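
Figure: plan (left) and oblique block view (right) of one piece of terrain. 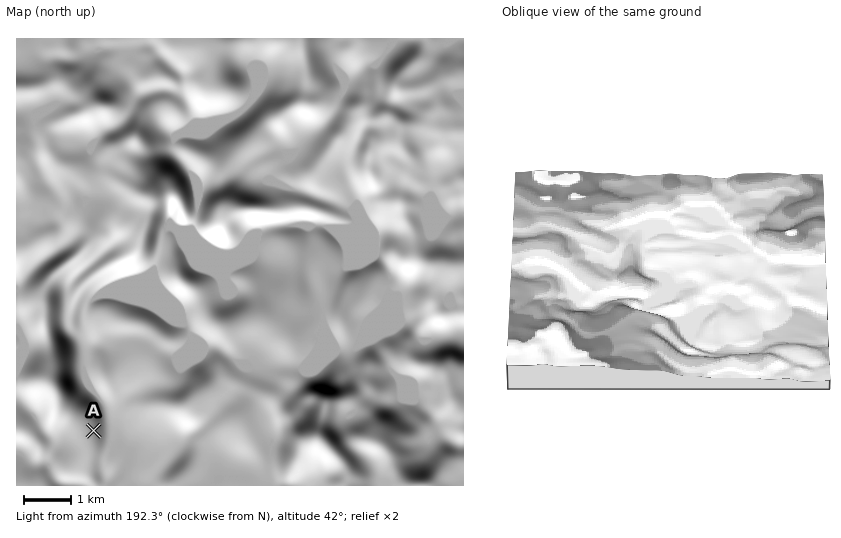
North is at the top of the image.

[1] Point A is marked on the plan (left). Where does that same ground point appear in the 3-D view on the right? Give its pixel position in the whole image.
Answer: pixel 789 346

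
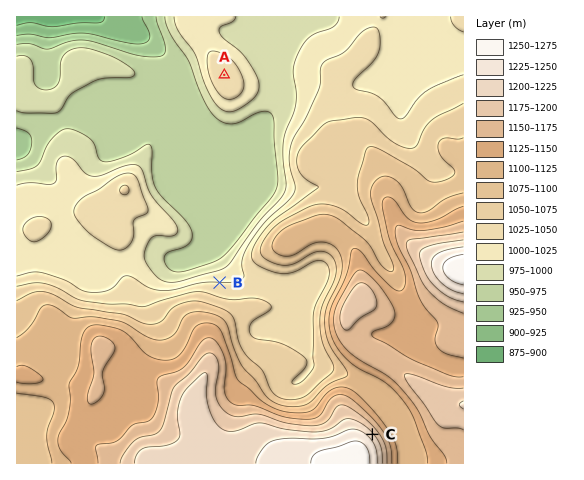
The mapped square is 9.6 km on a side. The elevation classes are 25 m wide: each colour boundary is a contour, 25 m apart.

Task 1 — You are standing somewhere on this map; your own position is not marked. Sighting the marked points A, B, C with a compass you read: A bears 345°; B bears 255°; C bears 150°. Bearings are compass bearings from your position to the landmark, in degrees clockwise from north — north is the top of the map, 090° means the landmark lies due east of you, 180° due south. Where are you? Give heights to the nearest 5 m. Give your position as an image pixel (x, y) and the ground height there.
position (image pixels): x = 276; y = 267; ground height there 1065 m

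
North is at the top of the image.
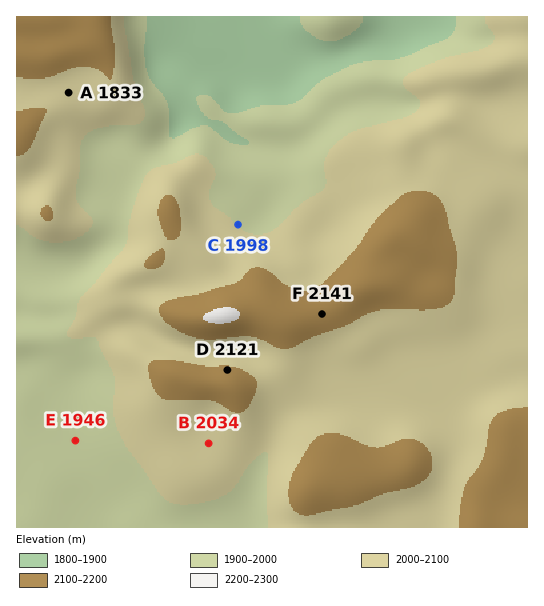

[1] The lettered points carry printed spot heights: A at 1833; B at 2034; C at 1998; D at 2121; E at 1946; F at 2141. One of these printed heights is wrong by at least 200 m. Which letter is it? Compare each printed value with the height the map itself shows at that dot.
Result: A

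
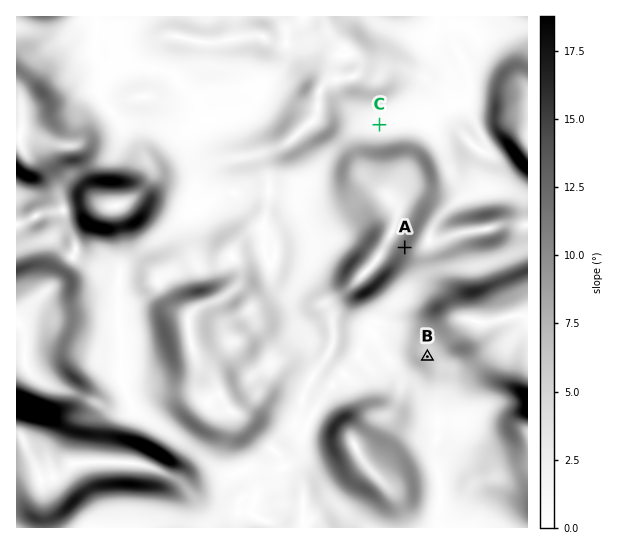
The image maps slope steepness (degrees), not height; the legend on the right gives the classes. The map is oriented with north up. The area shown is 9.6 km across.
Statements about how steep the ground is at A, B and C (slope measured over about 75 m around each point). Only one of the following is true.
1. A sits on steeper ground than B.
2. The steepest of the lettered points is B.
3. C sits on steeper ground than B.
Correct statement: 1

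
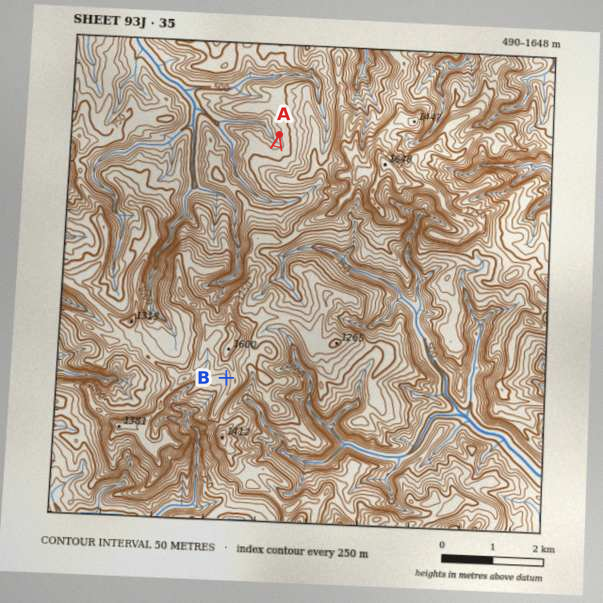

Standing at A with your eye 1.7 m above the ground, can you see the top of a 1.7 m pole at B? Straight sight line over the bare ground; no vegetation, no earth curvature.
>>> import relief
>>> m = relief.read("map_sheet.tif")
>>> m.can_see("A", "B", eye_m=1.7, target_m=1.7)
False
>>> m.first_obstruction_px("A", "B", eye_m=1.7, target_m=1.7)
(273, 163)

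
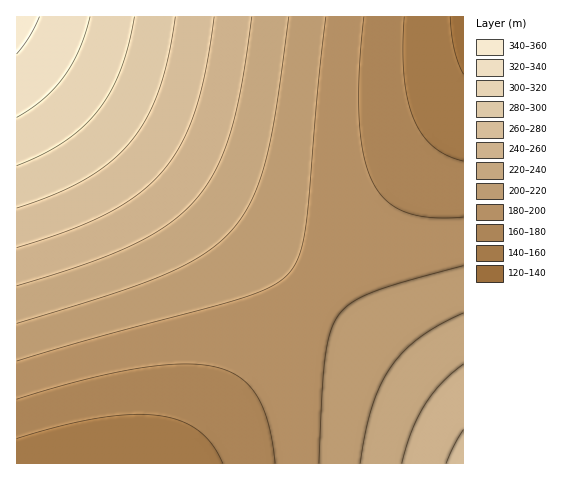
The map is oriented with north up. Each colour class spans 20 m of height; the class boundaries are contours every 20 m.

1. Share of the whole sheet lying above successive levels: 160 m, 92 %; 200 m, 57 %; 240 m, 27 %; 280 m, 11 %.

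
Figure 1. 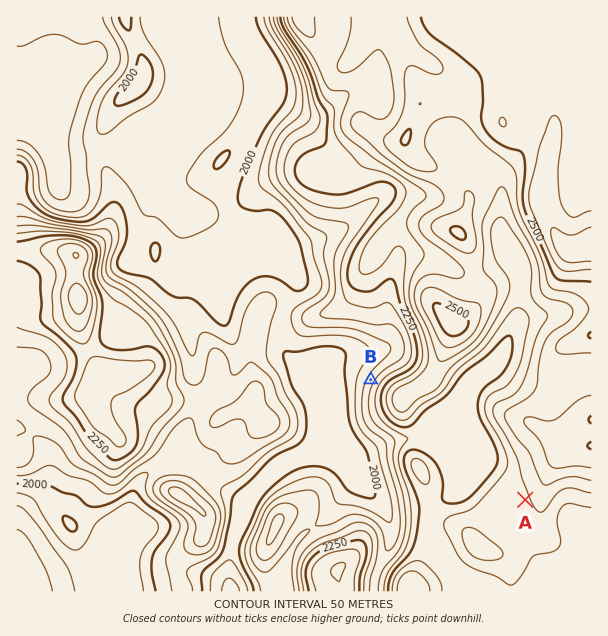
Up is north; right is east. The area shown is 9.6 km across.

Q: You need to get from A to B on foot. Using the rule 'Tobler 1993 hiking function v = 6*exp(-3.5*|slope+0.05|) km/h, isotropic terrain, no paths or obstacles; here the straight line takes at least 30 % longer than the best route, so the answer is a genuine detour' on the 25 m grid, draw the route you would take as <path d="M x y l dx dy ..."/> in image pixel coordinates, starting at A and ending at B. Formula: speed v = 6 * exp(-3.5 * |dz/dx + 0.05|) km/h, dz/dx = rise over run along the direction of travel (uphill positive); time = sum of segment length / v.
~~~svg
<path d="M525 500l-30-15-18 0-12-6-24-24-58-29-8-7-6-12 0-24 2-3"/>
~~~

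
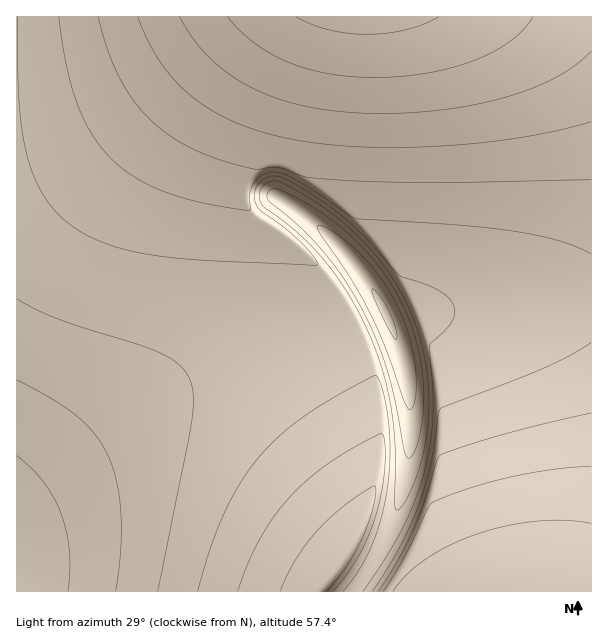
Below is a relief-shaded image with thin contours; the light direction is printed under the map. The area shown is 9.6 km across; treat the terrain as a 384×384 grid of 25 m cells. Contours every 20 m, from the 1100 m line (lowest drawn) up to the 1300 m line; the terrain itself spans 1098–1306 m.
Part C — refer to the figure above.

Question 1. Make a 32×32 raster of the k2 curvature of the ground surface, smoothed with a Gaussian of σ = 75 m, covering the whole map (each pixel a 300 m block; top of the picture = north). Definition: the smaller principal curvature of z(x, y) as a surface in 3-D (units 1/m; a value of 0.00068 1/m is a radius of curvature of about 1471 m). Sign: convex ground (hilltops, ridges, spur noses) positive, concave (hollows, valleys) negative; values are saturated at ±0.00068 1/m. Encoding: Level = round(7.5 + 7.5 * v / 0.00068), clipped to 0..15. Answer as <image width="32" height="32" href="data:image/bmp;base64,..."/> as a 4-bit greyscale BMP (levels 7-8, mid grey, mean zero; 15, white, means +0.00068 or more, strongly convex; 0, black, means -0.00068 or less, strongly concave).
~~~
<image width="32" height="32" href="data:image/bmp;base64,Qk12AgAAAAAAAHYAAAAoAAAAIAAAACAAAAABAAQAAAAAAAACAAATCwAAEwsAABAAAAAAAAAAAAAAABEREQAiIiIAMzMzAERERABVVVUAZmZmAHd3dwCIiIgAmZmZAKqqqgC7u7sAzMzMAN3d3QDu7u4A////AHd3d3d3d4iIhwBYiIiIiIh3d3d3d3d4iIhgB4iIiIiId3d3d3d3d3iIggSIiIiIiHd3d3d3d3d3iIYAeIiIiIh3d3d3d3d3d3eIEGiIiIiId3d3d3d3d3d3eEBHiIiIiHd3d3d3d3d3d3hgJ4iIiHd3d3d3d3d3d3d3cBd3d3d3d3d3d3d3d3d3d3AHd3d3d3d3d3d3d3d3d3eAB3d3d3d3d3d3d3d3d3d3cAd3d3d3d3d3d3d3d3d3d2AXd3d3d3d3d3d3d3d3d3dQN3d3d3eId3d3d3d3d3d4IFd3d3d3iId3d3d3d3d3dwB3d3d3d4iId3d3d3d3d3MDd3d3d3eIiHd3d3d3d3dwBnd3d3d3iIh3d3d3d3d3EDd3d3d3d4h3d3d3d3d3gwF3d3d3d3eHd3d3d3d3eDAGd3d3d3d3d3d3d3d3d3EAZ3d3d3d3d3d3d3d3d3IAFnd3d3d3d3d3d3d3d3dwA3d3d3d3d3d3d3d3d3d3dUd3d3d3d3d3d3d3d3d3d3d3d3d3d3d3d3d3d3d3d3d3d3iIiHd3d3d3d3d3d3d3d3iIiIiId3d3d3d3d3d3d3eIiIiIiId3d3d3d3d3d3eIiIiIiIiIh3d3d3d3d3d4iIiIiIiIiIh3d3d3d3d3iIiIiIiIiIiIh3d3d3d3eIiIiIiIiIiIiId3"/>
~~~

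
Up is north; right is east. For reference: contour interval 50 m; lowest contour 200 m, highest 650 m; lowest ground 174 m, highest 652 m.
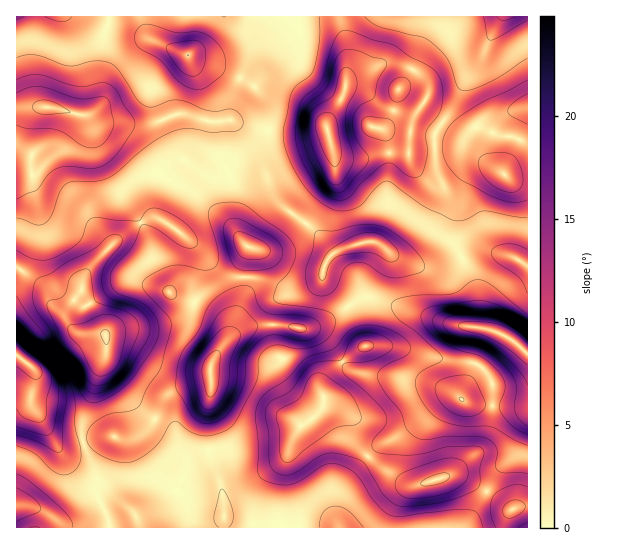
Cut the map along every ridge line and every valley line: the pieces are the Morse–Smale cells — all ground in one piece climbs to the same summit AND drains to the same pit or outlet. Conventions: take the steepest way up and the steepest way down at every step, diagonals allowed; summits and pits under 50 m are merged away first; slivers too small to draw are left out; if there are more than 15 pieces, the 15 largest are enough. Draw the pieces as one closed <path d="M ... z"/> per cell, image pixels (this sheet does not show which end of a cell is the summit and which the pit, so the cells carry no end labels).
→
<path d="M47 107l-31 2 0 157 18 13 11 11 7 15 14 15 1-7 14-22 3-14 8-12 38-36 15-9 12-2-5-8 0-21 3-11 7-10 11-7 12-1 13 11 13 6 10-1 7-5-12-17-3-33-34-8-28 11-9 1-16-2-25 0-15-8-9 0z"/><path d="M154 217l-9 3-27 19-26 26-9 16 0 14 9 14 15 30-2 18-5 10-9 35-10 24 2 17 27-7 8 3 17-2 14-10 8-12 7-16 6-6 15-6 24-6 2-2 0-14 20-31 10-31 3-9-1-17-8 0-12-4-32-32-22-17z"/><path d="M81 16l-65 1 1 91 30-1 30 8 9 0 15 8 25 0 11 2 14-1 23-9 9-2 26 8 22-1 16 7 22 3-1-24-7-12-14-13-29-13-20-5-11-8-34-15-22-7-18-2z"/><path d="M326 128l-16 4-42-1-4 19 0 19 12 30 11 12 27 18 19 23 24-8 16-3 25 16 16 2 5-3 6-6 8-15 3-12 9-20 0-12-9-22-1-22-18 1-6 1-2 4-28 0-18 6-20 0-10-6z"/><path d="M341 16l-260 1 32 14 18 2 22 7 34 15 11 8 20 5 29 13 14 13 7 12 2 25 40 1 17-5 4-12 13-21 4-40z"/><path d="M287 325l-32 0-9 3-12 7-19 22-4 8 0 30-4 20 2 36 76-2 4-3 10-17 14-10 10-12 0-24 5-9 15-12-12-19-13-11z"/><path d="M323 403l-3 8-21 18-10 17-4 3-71 0-5 2 12 35 3 31 2 2 32 6 21 0 4 3 56-1-3-10 1-23 31-37-15-16-5-24-7-6z"/><path d="M17 267l-1 131 9 1 7-5-1 8 2 7 19 29 7 7 14 0 9-2 1-22 5-11 5-23 14-36-2-16-4-2-22 0-5-2-9-13-13-13-7-15-11-11z"/><path d="M501 16l-159 0-1 7 7 31-3 28 42-19 20 4 10 5 8 9 3 5 0 9-5 11 19 17 14-21 9-21 16-22z"/><path d="M210 380l-4 3-25 5-11 5-6 6-7 16-8 12-14 10-17 2-8-3-26 6 12 35 14 16 25 21 6 14 4 0 3-6 25-24 12-24 4-13 9-8 10-3-1-35 4-20z"/><path d="M391 63l-9 1-35 17-3 13-17 29 5 27 5 6 6 3 20 0 18-6 28 0 2-4 24-3 0-12 6-12-18-16 5-11 0-9-3-5-12-12z"/><path d="M373 241l-16 3-22 8-6 5-5 9-1 13 26 28 14-10 7 0 75 26 20 4 11-1 0-37-14-30-12 5-23 4-25-8z"/><path d="M243 168l-5 0-10 5 4 12 1 41 8 15 8 6-5 30 22 3 24 12 21-5 10-8 4-16 10-10-21-24-27-18-11-12-9-21-5-5z"/><path d="M30 396l-14 3 0 106 21 3 24 15 10 1 8-3 18-20 6-2 14 1-21-23-12-34-25 2-7-7-19-29z"/><path d="M527 16l-26 1-20 42-16 22-9 21-13 20 15 11 36 35 2-1-7-10-1-11 8-20 10-11 22-8z"/>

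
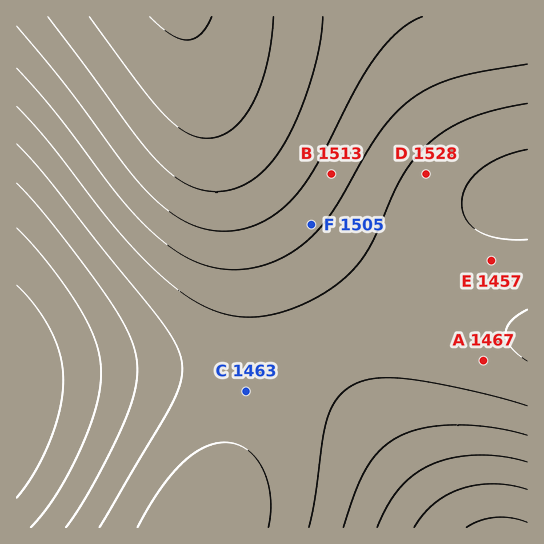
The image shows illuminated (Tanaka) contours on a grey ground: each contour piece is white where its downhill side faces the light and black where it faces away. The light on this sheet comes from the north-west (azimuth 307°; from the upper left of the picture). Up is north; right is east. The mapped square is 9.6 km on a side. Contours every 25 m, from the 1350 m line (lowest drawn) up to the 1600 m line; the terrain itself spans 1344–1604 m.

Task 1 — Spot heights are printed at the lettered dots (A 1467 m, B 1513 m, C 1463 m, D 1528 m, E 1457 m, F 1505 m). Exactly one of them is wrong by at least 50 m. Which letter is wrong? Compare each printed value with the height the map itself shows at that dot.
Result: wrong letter D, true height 1466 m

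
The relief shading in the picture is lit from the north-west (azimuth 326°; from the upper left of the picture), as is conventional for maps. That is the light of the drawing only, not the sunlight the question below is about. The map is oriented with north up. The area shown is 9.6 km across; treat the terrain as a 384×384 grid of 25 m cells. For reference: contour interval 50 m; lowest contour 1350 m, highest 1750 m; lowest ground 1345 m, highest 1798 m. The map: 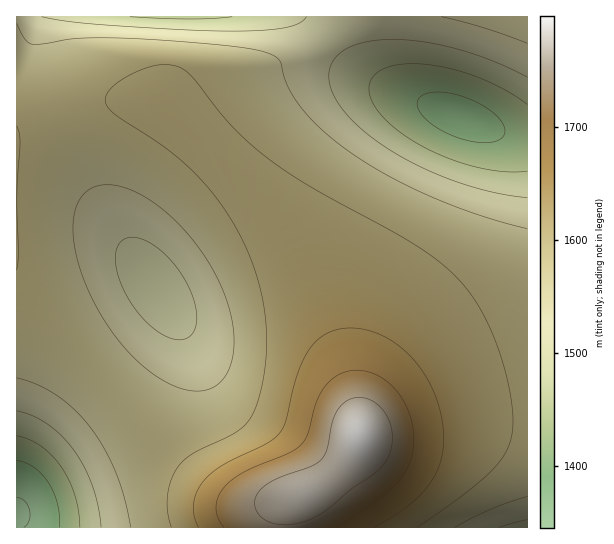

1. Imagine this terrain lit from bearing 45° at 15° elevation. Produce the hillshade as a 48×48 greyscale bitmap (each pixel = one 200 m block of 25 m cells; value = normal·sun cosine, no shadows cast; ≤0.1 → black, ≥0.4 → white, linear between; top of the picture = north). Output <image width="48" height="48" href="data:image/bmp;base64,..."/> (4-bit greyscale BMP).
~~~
<image width="48" height="48" href="data:image/bmp;base64,Qk32BAAAAAAAAHYAAAAoAAAAMAAAADAAAAABAAQAAAAAAIAEAAATCwAAEwsAABAAAAAAAAAAAAAAABEREQAiIiIAMzMzAERERABVVVUAZmZmAHd3dwCIiIgAmZmZAKqqqgC7u7sAzMzMAN3d3QDu7u4A////AHZUMzNEVVVEMzNFZmZmd3ZmZ3d3dmZVVXZTMzNEVVVUQ0RWZmZnd3d3d3d3d2ZlVWVDIiNEVWVVVVZnd3d3iHd3d3iHd3ZmZVQyIiNEVmZmZmd4iIiIiId3eIiIiHd3ZkMiEiNFVmZ3d4iZmZmZmId3iJmZiIh3dzMhEiNFVnd3iJmqqqqqmHZ3iZqZmYiIhzIhEjNFZneIiZqqu7qph2ZomqqqmZmIiDIiIjRVZ3iImZqqqqmHZVV5q7u6qZmYiDIiIzRWZ4iJmZmZmYh2VVaKzMy7qpmZmDMzM0VmeImZmZmIh3ZlVVes3dy7qpmZmTMzRFVniJmamZmHdmZVVXm93dy7qpmZmURERVZ3iZqqqZiHdmVVZorN7dy7qpmZmURFVWd4maqqqZh3ZmZmZ5rN3dy7qpmZmVVVZneJmqu6qZh2ZmZmeJvM3cy6qpmZmVVmZ3iZq7u6qYd2ZmZniJq8zMu6qpmZmWZmd4mau7u6mYdmVWZ3iZq7u7uqqZmZmWZ3eJmrvMu6mHZlVWZ3iZqru7qqqZmZmXd3iZq7zMuph2ZVVWZ4iZqqqqqqmZmZmXd4iau8zLupdmVVVWd4iZqqqqqpmZmZmXiImqvMzLqYdlVFVmd4iZmaqqmZmZmZmYiJmrvMy6mHZURFVmeIiZmZmZmZmZmZmYiZq7zMuph2VERFVneIiZmZmZmZmZmZmYiaq7zLuphlRERFZneIiZmZmZmZmZmZmYmaq7u7qYdlRERFZ3iIiZmZmZmZmZmZmZmau7u6mHZUQ0RWZ3iIiJmZmZmZmZmZmZmqu7uph2VEM0VWd4iIiJmZmZmZmZmZmZmqu7qZhlVDNEVmd4iIiJmZmZmZmqqqqpmqqqmYdlRERFVneIiIiZmZmZmqqqqqqpmqqpmHZURERVZ3eIiImZmZmqqqq7u7u5mqqZh2ZUREVWZ3iIiJmZmaqqq7u8zMy5mZmYh2VURFVmd4iIiZmZmqq7vMzMzMzJmZmIdmVVVVZneIiImZmaqru8zN3d3czJmZiHdmVVVWZ3iIiJmZmqq7zN3d3d3czJmYiHdmVVZmd4iIiZmaqrvMzd7u7t3cu5mIh3ZmZmZ3eIiImZmqq7zN3u7u7tzLqpiIh3dmZmd3iIiJmZqqu8zd7u7u3cu6mJiIh3d2Z3d4iIiZmaqrvM3e7u7dzLqYd5iIh3d3d3eIiImZmqq7zN3d7d3Muph2ZZiIh3d3d4iIiJmZqqu7zN3d3cy6mHZVRJmIiId3iIiIiJmZqqu7zMzMy7qYdlVDM5mIiIiIiIiIiZmZqqu7vMu7qph2VUMyIpmZiIiIiIiImZmaqqu7u7qpmHZlQzIiIpmZmYiIiIiJmZmaqqqqqqmYd2VEMyIiI5qZmZmZmZmaqqqruqqqmZh3ZVQzMiIjM6qpmZmqq7zMzMzMzLuqmIdmVUQzMzMzRLuqqrzN3u7u7u7t3MuqmHdlVEQzMzREVcy8ze7///////7t3Lqph3ZlVEREREVVZt3d7/////////7dy6qYd2ZVVURERVVWZg=="/>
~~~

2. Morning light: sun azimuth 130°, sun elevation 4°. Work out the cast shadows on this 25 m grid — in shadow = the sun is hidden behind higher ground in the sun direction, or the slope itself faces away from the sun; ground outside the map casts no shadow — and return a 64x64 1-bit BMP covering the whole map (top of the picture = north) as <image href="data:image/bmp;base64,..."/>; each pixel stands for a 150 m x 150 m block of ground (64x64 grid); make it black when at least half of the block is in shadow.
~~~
<image width="64" height="64" href="data:image/bmp;base64,Qk0+AgAAAAAAAD4AAAAoAAAAQAAAAEAAAAABAAEAAAAAAAACAAATCwAAEwsAAAIAAAAAAAAA////AAAAAAAf8AAAAAAAAB/gBwAAAAAAP+APwAAAAAA/wB/gAAAAAD+AP/gAAAAAPwA//wAAAAAcAH//8AAAAAAAf//8AAAAAAB///4AAAAAAP///wAAAAAA////gAAAAAD///+AAAAAAH///8AAAAAAf///wAAAAAB////gAAAAAH///+AAAAAAP///4AAAAAA////gAAAAAD///8AAAAAAP///gAAAAAAf//8AAAAAAB///gAAAAAAH//4AAAAAAAP/+AAAAAAAA//gAAAAAAAD/4AAAAAAAAf/AAAAAAAAB/wAAAAAAAAH8AAAAAAAAAfgAAAAAAAAAwAAAAAAAAAAAAAAAAAAAAAAAAAAAAAAAAAAAAAAAAAAAAAAAAAAAAAAAAAAAAAAAAAAAAAAAAAAAAAAAAAAAAAAAAAAAAAAAAAAAAAAAAAAAAAAAAAAAAAAAAAAAAAAAAAAAAAAAAAAAAAAAAAAAAAAAAAAAAAAAAAAAAAAAAAAAAAAAAAAAAAAAAAAAAAAAAAAAAAAAAAAAAAAAAAAAAAAAAAAAAAAAAAAAAAAAAAAAAAAAAAAAAAAAAAAAAAAAAAAAAAAAAAAAAAAAAAAAAAAAAAAAAAAAAAAAAAAAAAAAAAAAAAAAA/gAAAAAAAf//8AAAAAAP///+AAAAAD////8AAAAAf////wAAAAA=="/>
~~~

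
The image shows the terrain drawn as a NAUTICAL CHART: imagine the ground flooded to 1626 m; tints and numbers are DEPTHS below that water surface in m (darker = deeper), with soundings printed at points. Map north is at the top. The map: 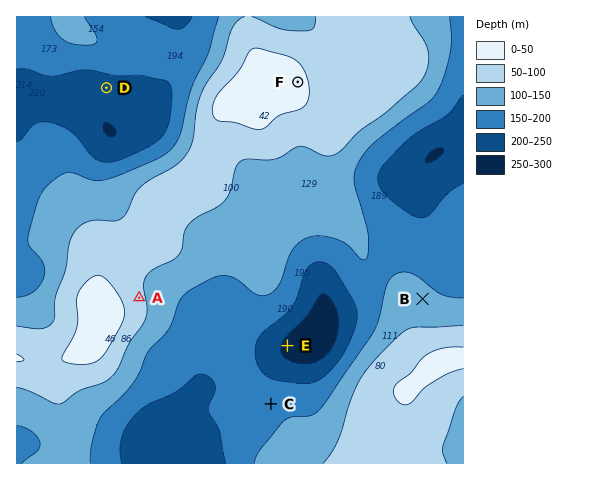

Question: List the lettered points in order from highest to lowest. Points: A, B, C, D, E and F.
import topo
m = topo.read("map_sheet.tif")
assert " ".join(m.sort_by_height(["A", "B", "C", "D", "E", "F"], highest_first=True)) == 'F A B C D E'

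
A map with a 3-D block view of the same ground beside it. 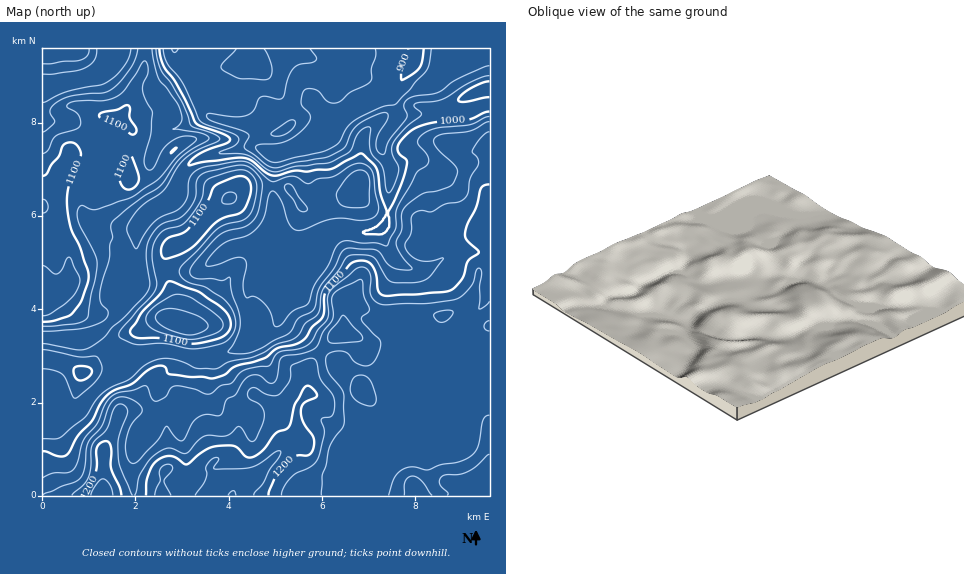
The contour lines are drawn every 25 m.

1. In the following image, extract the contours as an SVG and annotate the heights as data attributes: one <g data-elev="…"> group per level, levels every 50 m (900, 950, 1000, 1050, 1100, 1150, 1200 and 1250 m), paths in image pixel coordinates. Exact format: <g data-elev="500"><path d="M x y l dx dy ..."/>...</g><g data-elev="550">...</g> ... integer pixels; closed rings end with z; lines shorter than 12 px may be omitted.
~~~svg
<g data-elev="900"><path d="M424 49l-2 12-3 7-7 6-10 6-1-12 7-14 0-5"/></g><g data-elev="950"><path d="M274 136l8 0 7-4 6-6 0-5-3-1-3 1-16 10-2 3z"/><path d="M489 66l-32 13-19 13-23 4-8 4-3 6 3 8 0 3-17 23-7 15-5-4-2-7 2-9 10-18 0-3-4-2-14 5-12 7-6 8-7 15-14 9-36 6-17 6-7-1-26-18-1-4 5-9-1-2-8-4-28-9-4-2-1-4 2-2 24 4 11-1 9-4 8-15 4-1 12 3 5 0 2-4 5-18 4-9 6-4 13-1 4-3 0-3-6-8"/></g><g data-elev="1000"><path d="M489 112l-21 8-30 2-13 2-11 5-9 7-6 7-2 6 3 5 7 6 0 5-7 21-12 26 1 15-7 7-17 0-2-2 13-5 7-7 4-8-7-19-3-24-15-15-3 0-28 15-24 3-12-1-19 5-8-2-15-13-10-3-38 4-16 3 2-4 7-6 29-12 3-3-5-5-25-9-5-3-19-39-12-18-5-17"/><path d="M489 81l-8 2-12 6-8 6-3 5 2 2 5 0 24-5"/></g><g data-elev="1050"><path d="M43 331l40-3 15-4 8-5 2-7-7-9-1-9 9-35 1-14 3-7-2-11 1-5 20-17 27-18 21-29 29-20-3-3-6-2-27-4 5-3 3-4 0-8-4-12-19-24-6-29"/><path d="M300 211l6 0 1-4-8-10-6-11-3-2-4 0-1 2 0 4z"/><path d="M348 207l15 0 6-3 0-25-2-6-4-2-5-1-7 3-6 7-8 12 0 5 2 6 3 3z"/><path d="M489 122l-18 9-28 3-9 4 0 4 2 5 19 18 2 5 0 3-6 13-13 5-16 3-14 10-5 7-1 18-5 11-1 5 5 10 11 14-8 1-11-2-6-5-7-11-5-2-24-2-6 1-4 5-8 15-14 19-6 22-15 9-9 14-27 15-16 6-12 0-6-2 8-14 4-14-1-12-8-21-1-13-1-1-8 4-9-2-14 0-6-3-2-3 1-5 4-6 23-26 9-5 20-5 6-5 4-6 4-18 1-15-10-13-5-3-6-1-32 6-8 4-5 7-1 17-7 12-8 7-17 6-8 7-6 9-3 9 0 12 4 22-2 7-6 8-18 19-12 10-9 11-13 9-8 3-39-6"/><path d="M43 64l38-4 6-4 2-7"/><path d="M138 49l-6 17-16 20-12 7-31 3-14 5-6 5-3 4 5 12-8 8-4 2"/></g><g data-elev="1100"><path d="M78 380l4 0 6-2 4-5 0-4-7-3-10 1-1 6z"/><path d="M183 343l15 0 23-6 8-7 1-10-2-5-5-6-23-17-31-11-10 14-17 17-12 20 2 4 5 2 25 0z"/><path d="M43 322l12-2 17-6 9-13 7-20 0-11-8-23-9-18-4-22 2-21 12-31-4-10-5-3-8 2-6 13-6 7-5 9-4 3"/><path d="M164 259l13-3 10-5 8-6 23-24 8-4 13-3 4-3 4-6 4-13 0-7-3-6-5-3-6 0-22 10-8 15-19 28-7 5-12 4-5 4-3 10 1 4z"/><path d="M125 189l4 1 4-1 4-4 2-5-2-9-7-17-7 11-4 10 1 8z"/><path d="M489 184l-5 2-3 3-4 17-9 18-3 8 2 8 11 10 1 3-11 8-5 17-11 12-7 2-27 2-35 1-5-5-2-16-4-9-7-4-11 1-5 3-22 24-3 7 0 15-1 6-11 10-6 10-6 5-7 3-15 3-13 10-29 8-11 9-11 3-44-4-3-1-3-7-5 0-6 1-7 5-14 12-17 6-9 6-6 8-8 17-14 15-11 19-8 1-16-5"/><path d="M171 152l6-4-6 4z"/><path d="M130 134l5 0 2-4-7-13-1-11-4-1-8 5-17 4-1 2 4 4 18 6z"/></g><g data-elev="1150"><path d="M321 495l1-19 4-11 3-16 5-11 9-10 1-7-1-28-15-21-2-8 0-7 6-5 12-1 5 3 7 9 7 3 5 0 7-6 5-13-1-8-17-19 0-3 6-5 1-3-5-13-1-14-2-3-19 9-8 5-2 6 1 14 0 6-10 13-6 14-11 6-20 3-4 2-3 4-2 17-3 4-5 1-11-8-9 1-6 5-8 14-8 5-6 15-3 1-12-2-8 4-6 5-7 15-4 3-5-3-10-12-9 15-22 22-4 0-3-4-2-8 0-8 4-16 11-13 1-5-4-6-9-5-8-1-6 2-6 8-8 20-13 16-3 25-4 9-6 5-14 4-18 9"/><path d="M489 415l-3 1-3 4-5 25-2 6-5 5-11 5-20 4-11 5-15-3-10 2-5 3-5 6-5 17"/><path d="M367 406l6 0 3-4 0-6-3-10-3-6-4-4-10 0-3 3-2 4 0 11 6 7z"/><path d="M184 334l9 1 9-3 5-3 1-5-10-8-20-7-12 0-9 5-1 5 5 6 9 5z"/><path d="M438 322l5 0 4-2 5-5 1-4-9-1-9 3-1 4z"/><path d="M489 321l-3 1-2 4 2 4 3 1"/></g><g data-elev="1200"><path d="M121 495l-1-8-9-20-1-22-2-3-2-1-5 2-4 5-1 24-12 23"/><path d="M269 495l0-4 7-15 13-15 8-5 12-1 4-6 0-12-9-13-3-10 0-6 3-5 13-7-2-4-6-6-5 2-9 16-6 23-13 6-12 16-7 6-9 2-12-10-9-2-12 1-7 2-21 16-3 0-11-7-9 0-8 5-5 7-5 12 0 14"/></g><g data-elev="1250"><path d="M236 495l-2-4-4 1-2 3"/></g>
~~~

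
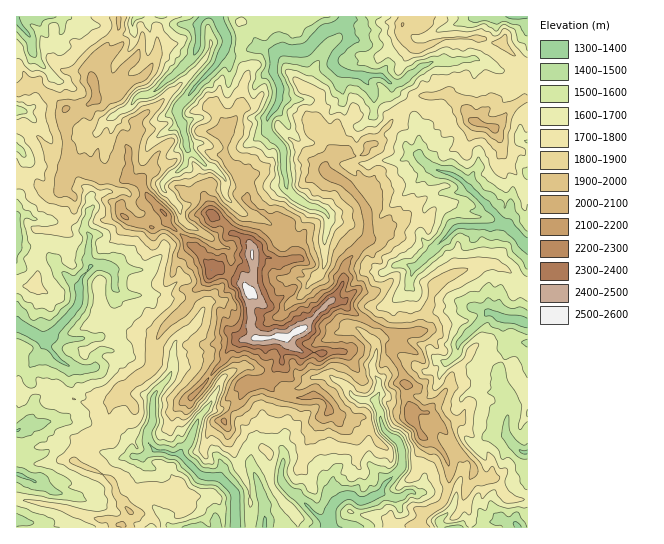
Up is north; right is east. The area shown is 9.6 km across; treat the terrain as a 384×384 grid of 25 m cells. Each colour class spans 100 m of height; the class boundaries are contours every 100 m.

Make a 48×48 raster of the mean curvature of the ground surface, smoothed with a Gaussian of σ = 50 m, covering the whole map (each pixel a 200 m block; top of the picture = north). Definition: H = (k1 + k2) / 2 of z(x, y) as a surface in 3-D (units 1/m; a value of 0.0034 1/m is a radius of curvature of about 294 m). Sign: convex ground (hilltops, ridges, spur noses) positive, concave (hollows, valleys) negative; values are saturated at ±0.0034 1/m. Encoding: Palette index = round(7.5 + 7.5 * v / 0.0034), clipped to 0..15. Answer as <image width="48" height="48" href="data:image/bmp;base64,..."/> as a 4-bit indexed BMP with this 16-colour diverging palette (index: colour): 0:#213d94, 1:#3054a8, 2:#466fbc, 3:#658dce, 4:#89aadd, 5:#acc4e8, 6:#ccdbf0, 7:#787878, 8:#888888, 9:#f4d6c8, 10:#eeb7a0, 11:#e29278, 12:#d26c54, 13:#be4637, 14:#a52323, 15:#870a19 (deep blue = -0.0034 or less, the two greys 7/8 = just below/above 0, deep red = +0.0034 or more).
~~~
<image width="48" height="48" href="data:image/bmp;base64,Qk32BAAAAAAAAHYAAAAoAAAAMAAAADAAAAABAAQAAAAAAIAEAAATCwAAEwsAABAAAAAAAAAAlD0hAKhUMAC8b0YAzo1lAN2qiQDoxKwA8NvMAHh4eACIiIgAyNb0AKC37gB4kuIAVGzSADdGvgAjI6UAGQqHAFZ4llmvpns0Jl0boZipVHRWu76QdNmHR2iIzsdj7IN7uj0LsqrSc9+8uTv6HrVkaO7shDRLpWmqmKwLobwktEUCgXlrtadL7YZAV3dsWJiKqucLR+AtpVLELiAk4tVadTE3ZmbKh5eNYSFvDSe8VJyME/xX4craVluYecyIqEjmBYLKPTnYZmvDhB1F9aqoiZh5zndjIHtRXnO0bHGoaFh2rQtV58SkpaqVaHZ6bRFSjyqlfFWZdoeH+Aire1OoM3eYmqqIeB3JDGuWRmaKdIp8UFz1tVZFPRQ3dVenigrYB8+GaJVZpcibCoxZtZaFi6WFVXemjhjJgK9YZoR03cnpC+urWZZ3WqWpmImYnQet4gfJNXaGTndgh8t6Uuh4Wbh6uYmbhRSq+gq7V7u/6XByNKQ4xEZ3aqaph4h7upBHf2HO62VUlRX3XfzA6Zh2mpeZdTRXe9kHZ/AZRptCIXnQVqU0umZ2p7OFFKJ5ZLwXdY5ARraUtGxgy2TSCpd3p7lkzOZkVqoYdl2VaTj8/v6xqZ85wOh3d8dFdDiJh5s2qYbt/r4yA3qAeoJZYJ2pd0Nzjah4iI2TNn2Hpbr9gzMJvM/rlwmXyEt5FauYd2naU2pKogWOZiXshGd5iuNyIkmLYWyGiHV9oZc6bIGm+X0yNoW2djQ2llmc1Ex2VUVUpCNc6ZYHf8tZc2SnRFp2yKyaol+BqYlculWPtmuhhdbZ2CSueGhlrHqXJi7DqofgK9acpBNjB/hUP2er2ohXuEmkj0IEVTXFefo11blcNddEYEB4m8yrtJxzmiuGeZGKbnk7+Jv5Np5ZaIgHqHmaZVh4iTvYZaUY+xMc5yaXJojKl5pgbEh6kyypqyI6dKR+YBv8l0iaRJeZuYSoC3hYNlxmqB2m3dnxCNt2VI5swGWYmpfKQCNjPSR2bQZuwj/Q3fkwe8mVQGa5SZh6eqtYXFmIbVO/WdwiOLQdpogBRpe5c4l5zNRJPFi6yjQhBtI+qnCshlB4p216mEioZSV6XZpnxmyrz2CKevCcdnDMiumKiJWJwjmabJdnyah2xbwgdhTZrWF4zGR5uYpABZSapWOIp4hnw4m4gJ2JmYK6qnZiI2M6mdKbmSilp3lY1y9zHHpTp2KoWKmsqVOXqaF7fHqUp4V6qzLzdouWRA1GmHacp2eZZZSNU9pHtlR4balgz62qkPOLqJMmyJZ4dqz9aIOIt4gRvoJxcWnFUIa8pY6QjXWHdutLdiVX+8qlCO9QzfWd1wmnlx2jqqZ2areVuMebhD6NkAr0CsSKjRVW5zyRtJ3KqGaXXM6UJIxpupCfFIhsHQb8mDpmoEiImWh3apegqbppaugG8Tpecy+3djITDiKbipiWetQdhqqC1rmAXxZr+EtmoputZ8MCIlQnfbCpV2u5LjyJCqGGZjQ01Vmqt52XaFWI18DHeHaqiyyuU/KMKEZ0XnU1aMe+u72/diWMSWZMOVxoZsGIq2nGNIZ2eqZiapxrxllIV3h/NnmVRHTreau8iFZbmNy6hSMjJg=="/>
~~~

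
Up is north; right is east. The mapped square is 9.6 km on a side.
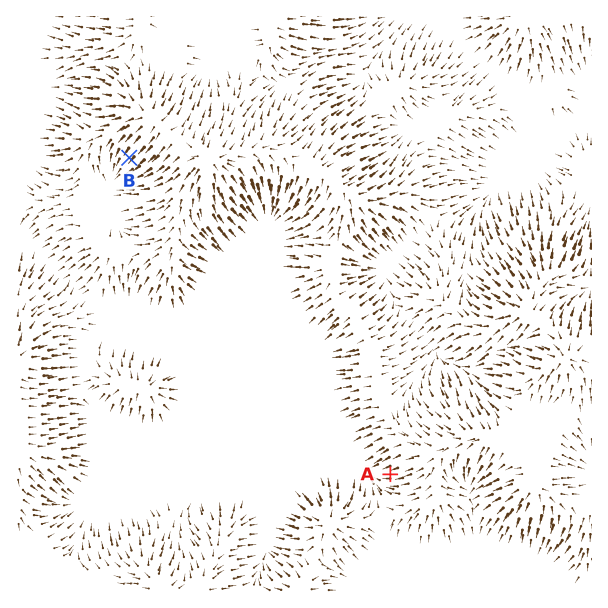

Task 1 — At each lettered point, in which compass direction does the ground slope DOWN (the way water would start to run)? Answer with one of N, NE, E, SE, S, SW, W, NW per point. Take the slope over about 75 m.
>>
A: W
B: SW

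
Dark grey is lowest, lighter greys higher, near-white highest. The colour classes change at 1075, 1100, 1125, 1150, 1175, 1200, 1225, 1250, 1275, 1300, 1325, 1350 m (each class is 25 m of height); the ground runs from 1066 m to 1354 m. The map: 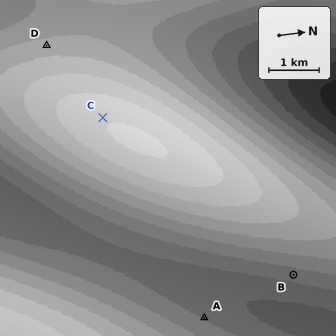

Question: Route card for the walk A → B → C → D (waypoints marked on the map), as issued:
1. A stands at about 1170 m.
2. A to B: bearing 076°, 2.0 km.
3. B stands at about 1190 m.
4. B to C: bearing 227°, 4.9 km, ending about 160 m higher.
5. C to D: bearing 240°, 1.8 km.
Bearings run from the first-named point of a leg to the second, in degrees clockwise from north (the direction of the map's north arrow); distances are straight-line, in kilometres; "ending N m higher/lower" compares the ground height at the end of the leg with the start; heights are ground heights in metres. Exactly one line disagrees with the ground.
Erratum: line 2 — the bearing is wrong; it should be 342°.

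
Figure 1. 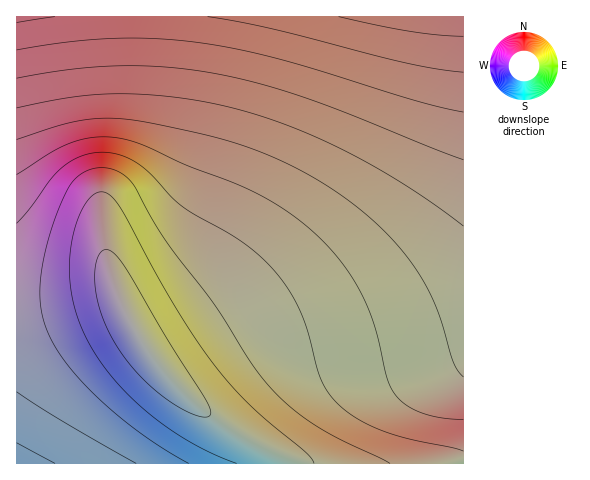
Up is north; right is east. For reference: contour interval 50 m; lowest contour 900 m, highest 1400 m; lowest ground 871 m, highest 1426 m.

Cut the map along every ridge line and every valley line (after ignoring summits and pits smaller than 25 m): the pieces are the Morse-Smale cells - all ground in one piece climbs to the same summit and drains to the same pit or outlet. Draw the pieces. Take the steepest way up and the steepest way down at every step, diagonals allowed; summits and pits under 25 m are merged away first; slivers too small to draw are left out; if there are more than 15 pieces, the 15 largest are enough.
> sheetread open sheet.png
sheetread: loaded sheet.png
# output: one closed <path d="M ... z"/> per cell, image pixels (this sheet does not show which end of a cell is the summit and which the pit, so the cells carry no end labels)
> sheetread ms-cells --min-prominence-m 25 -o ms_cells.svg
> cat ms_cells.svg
<path d="M463 16l-446 0-1 290 36-2 47-10 17 1 26 48 29 38 44 39 51 30 6 8 0 6 191 0z"/><path d="M113 294l-14 0-56 11-27 2 0 156 255 1 1-6-6-8-51-30-44-39-29-38-23-45z"/>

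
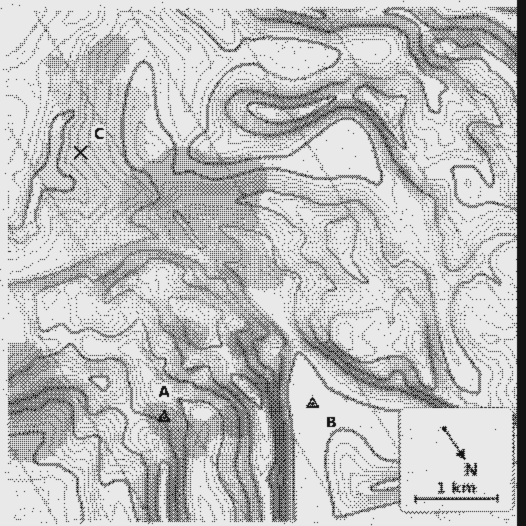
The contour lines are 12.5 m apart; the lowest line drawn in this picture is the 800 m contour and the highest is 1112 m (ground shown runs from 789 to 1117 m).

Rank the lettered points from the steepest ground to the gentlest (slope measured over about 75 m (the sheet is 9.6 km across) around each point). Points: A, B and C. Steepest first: A C B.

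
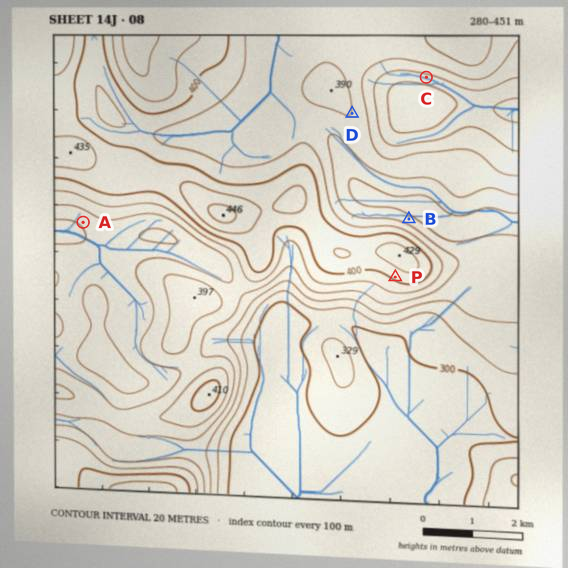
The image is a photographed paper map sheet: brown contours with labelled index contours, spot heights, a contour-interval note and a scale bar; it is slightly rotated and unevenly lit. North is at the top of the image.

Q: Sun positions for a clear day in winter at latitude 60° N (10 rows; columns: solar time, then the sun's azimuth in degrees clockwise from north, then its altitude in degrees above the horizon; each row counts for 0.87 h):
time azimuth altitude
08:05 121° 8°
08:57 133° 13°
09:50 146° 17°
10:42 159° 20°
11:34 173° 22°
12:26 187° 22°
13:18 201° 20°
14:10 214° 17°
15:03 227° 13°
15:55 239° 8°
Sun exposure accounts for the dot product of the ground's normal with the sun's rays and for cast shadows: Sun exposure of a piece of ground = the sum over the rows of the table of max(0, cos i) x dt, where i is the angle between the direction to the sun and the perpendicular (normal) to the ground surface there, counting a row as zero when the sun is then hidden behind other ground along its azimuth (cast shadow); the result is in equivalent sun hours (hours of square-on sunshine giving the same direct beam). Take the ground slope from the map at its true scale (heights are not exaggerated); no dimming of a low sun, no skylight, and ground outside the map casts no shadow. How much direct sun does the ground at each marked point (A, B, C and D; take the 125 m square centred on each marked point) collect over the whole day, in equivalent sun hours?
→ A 2.6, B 1.8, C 3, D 2.4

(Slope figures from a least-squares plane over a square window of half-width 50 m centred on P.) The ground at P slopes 5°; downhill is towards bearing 210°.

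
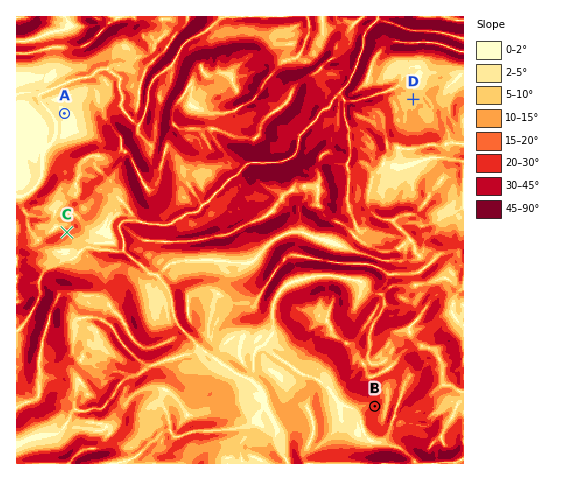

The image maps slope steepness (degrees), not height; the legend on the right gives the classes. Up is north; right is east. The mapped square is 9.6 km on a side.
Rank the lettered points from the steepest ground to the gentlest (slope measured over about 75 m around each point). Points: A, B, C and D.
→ B C D A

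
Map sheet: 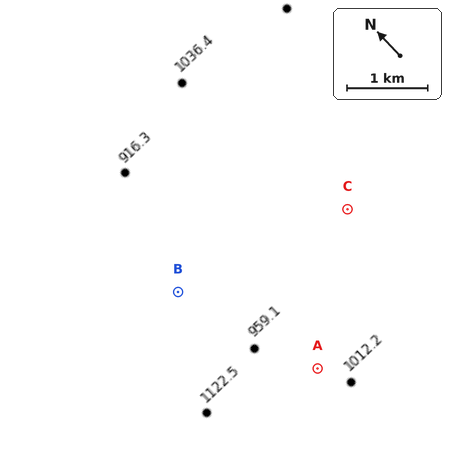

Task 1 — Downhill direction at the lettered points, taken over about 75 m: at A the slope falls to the N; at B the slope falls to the E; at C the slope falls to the W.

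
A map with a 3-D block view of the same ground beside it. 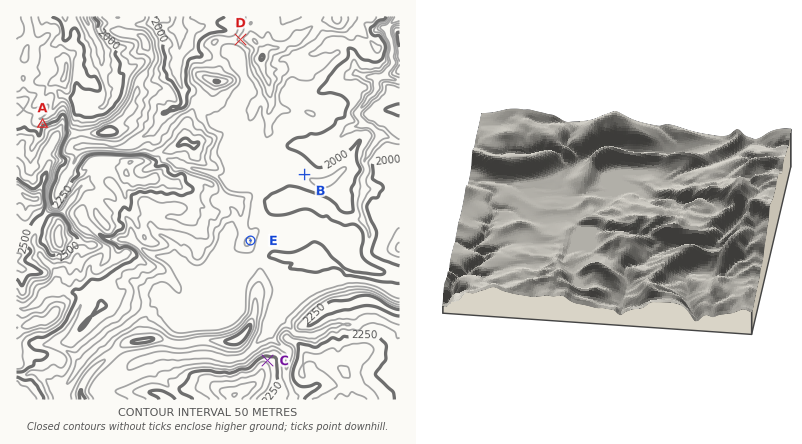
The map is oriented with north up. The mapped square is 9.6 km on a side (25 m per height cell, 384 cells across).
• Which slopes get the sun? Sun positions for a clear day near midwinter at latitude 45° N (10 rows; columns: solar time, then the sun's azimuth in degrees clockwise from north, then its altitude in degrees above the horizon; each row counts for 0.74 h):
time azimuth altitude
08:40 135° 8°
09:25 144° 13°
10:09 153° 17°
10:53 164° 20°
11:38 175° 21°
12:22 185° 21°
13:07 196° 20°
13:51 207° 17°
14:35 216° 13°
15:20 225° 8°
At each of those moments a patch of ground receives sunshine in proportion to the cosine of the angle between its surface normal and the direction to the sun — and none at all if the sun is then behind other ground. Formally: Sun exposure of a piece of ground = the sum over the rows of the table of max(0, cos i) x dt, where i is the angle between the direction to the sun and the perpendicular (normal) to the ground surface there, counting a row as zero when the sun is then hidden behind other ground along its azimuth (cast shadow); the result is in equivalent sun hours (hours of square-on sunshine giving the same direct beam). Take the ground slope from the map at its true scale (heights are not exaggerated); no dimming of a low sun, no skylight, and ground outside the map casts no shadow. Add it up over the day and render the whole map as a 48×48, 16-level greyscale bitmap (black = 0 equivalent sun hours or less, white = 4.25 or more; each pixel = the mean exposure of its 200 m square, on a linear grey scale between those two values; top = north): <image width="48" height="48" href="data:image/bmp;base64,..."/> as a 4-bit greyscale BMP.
<image width="48" height="48" href="data:image/bmp;base64,Qk32BAAAAAAAAHYAAAAoAAAAMAAAADAAAAABAAQAAAAAAIAEAAATCwAAEwsAABAAAAAAAAAAAAAAABEREQAiIiIAMzMzAERERABVVVUAZmZmAHd3dwCIiIgAmZmZAKqqqgC7u7sAzMzMAN3d3QDu7u4A////AGVFVndEeZq8uWOKq7uYvMuZdzM0RVRWZzREV0SIZVQyIhZmiHQRSbqWjKVDV2RFZhElmnNbl1QzIlNFZSAAEnhkm6mqqGVVZsmaq5QnyXZURDMiEAAAATZ1Z3qqh3eId4mrqpYxfKh2RDIQAAAAABRmRoiHVomYh3eIhUlyFbu6l2dkIBJDAAEzRmVVVoqYdnUxFcy4Mm3//u7d3N7/ogAElREzQzRXdqu9tWvMpCNFi3ISVmVHyBApUAASMhE1Zs///Ve8ylABABAAAAAAS3MgGKgwERNFRUbO/qR6vMciESMiEAAAFYZBNJzadmISaxABi7dXrLu1RUVmZUMgE4dUISas3My8y3QBFalniZmJVFeHd2ZURnd2QhFJmavLYf50EEhlZnmGZ3iHZmZlZnh2UxAAE1diAMqGRGinZ2Z2iIh1Z3dmdWd2VTEAAAAAAavfusu6l2VqqqlWd3d3ZEVWVVQgAAAAEr3/upus26m63bZXd3d3ZERWZlVEIAAURXQhjbqovd27uFR5ynd3ZUVmdmZmZ2ZDV3U17+m7ea7IEDaby5h4mFZmd3d3iHRqqyeb/7u/2CNSa8u6mbiL24h3d3d4h3aInHV8qr6FQQAHyXqqm7h2iYeIiHeId3hWVYl2dkIAF4dHVIu6qnh2VZh3eIh2ZnZmZImFRVECiamXW8vMqJuZdGiHd4dmZVSXZayWMRJIdFWnmpqIiLvZl1VmZ2Z2VVaXdpnGAGZmVnqHdmZmeXeJh2ZmZmd3moh3drz2AFuERpp3mamZdVaZeHd3d3d4h3Vmd6UlAAeYmGis3MzbmJgxNniHd3iph3RGdyAGQAOoZXr//86maLUSNZmIiazbmIeHeAAGkxEVeJyVeXE1RBNWd3mIiYRHqYaIiSACljNVmpdkAUEAAWh3d2iIh0MzaZdohjM0i2I3Z2WbggEnylRnd3d4dlZVNVRlREMmQxIBIRAAAXu5qGVnd3dlVWZmVXYlZlYzqkMQAAAAACfLmbh3d3ZnZndlZnpDUzQyWqh3d2EAASJEJWl3d3iYiIiYVWiSFwAUFGREaIqnQiMzEQN3h3h4iYqZkhI6yVQQAVAAADZohCI1Q0Z4ioiIiJmYnGK9qENjADAAAAa6dzERRYd2iZqpmZh4hjqoiIUSEDMyAAJph5YhWJiHZ4eWVlV4ebE2d1ZjMCRVQRJXmqtEWJmHZZt1VVVWZ5YSViE2SJZ3ZERHeZU0at7JdoqYeIdlZntSVHZWnad2RmVHUxJK3u7sibmqmrqXU0I1EGaHVYdjNWUzl1NXhRACe7VrypmZlRV2K3h2d3hkNWdiaWVVEAEkaqZWZXmqm77/g4mGdlh1VomrmYdTACNGaJmGd2Vpurq8aFd3QxZ2Z2V8xVZTWadmhTfdzJdVd6mpdlV6ciREfP6odnZEZoq820MUzcuHa6h0N1VFqldUz+y2IyJVQQETQyRDNqq97KkhJ2dTNUQ2dUMQEldYZUV3Z2VlQ1rP+5aUMYdkI1U6uoiaiJhnh2VEVnZ1REWJiJnPoQ=="/>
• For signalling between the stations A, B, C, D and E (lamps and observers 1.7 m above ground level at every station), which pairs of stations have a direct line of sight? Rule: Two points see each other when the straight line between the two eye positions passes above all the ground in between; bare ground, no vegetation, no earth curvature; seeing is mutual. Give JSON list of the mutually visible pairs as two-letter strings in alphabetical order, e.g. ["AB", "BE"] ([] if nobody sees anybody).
["BC", "BE", "CD", "CE", "DE"]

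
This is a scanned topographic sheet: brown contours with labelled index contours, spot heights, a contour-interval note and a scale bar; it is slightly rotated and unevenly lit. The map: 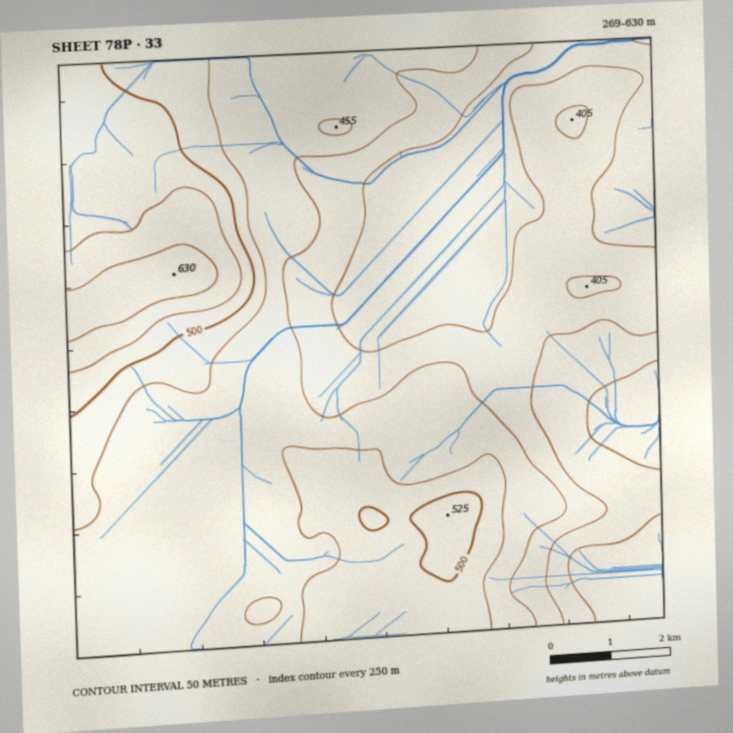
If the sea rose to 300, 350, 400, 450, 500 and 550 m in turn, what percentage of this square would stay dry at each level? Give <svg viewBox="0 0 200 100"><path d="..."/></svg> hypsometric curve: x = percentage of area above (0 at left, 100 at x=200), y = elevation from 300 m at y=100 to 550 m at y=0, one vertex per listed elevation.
<svg viewBox="0 0 200 100"><path d="M192 100l-37-20-37-20-64-20-27-20-16-20"/></svg>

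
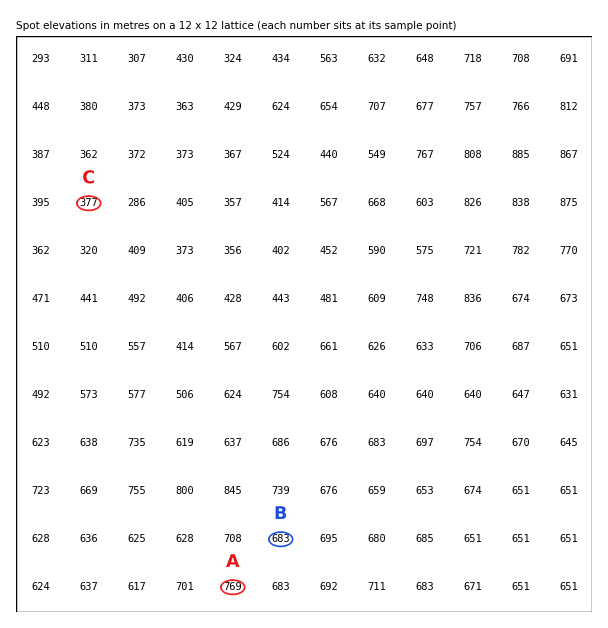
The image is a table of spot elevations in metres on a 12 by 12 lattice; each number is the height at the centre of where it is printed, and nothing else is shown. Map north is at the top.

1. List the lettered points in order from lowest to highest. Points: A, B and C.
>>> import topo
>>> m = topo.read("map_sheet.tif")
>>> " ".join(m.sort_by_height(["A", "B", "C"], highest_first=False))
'C B A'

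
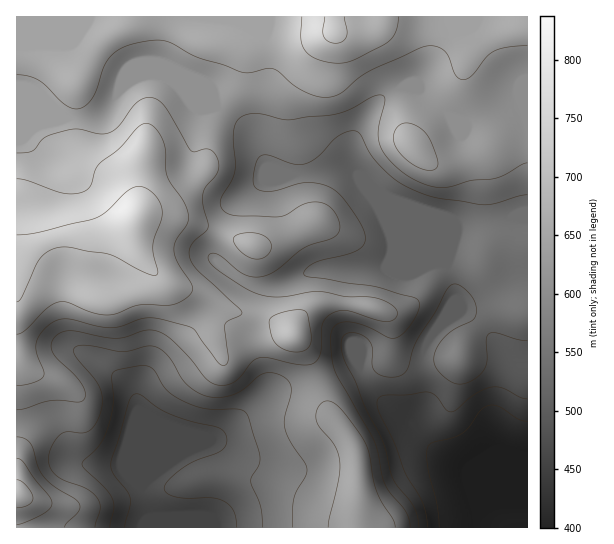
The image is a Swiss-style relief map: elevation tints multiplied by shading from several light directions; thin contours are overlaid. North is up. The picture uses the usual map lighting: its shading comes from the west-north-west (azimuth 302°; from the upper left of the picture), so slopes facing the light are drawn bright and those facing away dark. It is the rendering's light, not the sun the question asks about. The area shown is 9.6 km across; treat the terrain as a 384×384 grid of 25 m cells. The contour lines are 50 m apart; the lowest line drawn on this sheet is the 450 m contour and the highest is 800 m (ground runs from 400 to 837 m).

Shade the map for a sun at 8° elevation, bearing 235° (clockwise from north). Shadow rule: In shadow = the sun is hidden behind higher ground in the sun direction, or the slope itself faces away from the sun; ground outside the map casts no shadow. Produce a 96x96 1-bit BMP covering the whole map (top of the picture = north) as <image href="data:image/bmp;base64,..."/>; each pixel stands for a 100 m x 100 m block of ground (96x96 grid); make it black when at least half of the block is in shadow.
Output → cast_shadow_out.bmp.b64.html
<image width="96" height="96" href="data:image/bmp;base64,Qk2+BAAAAAAAAD4AAAAoAAAAYAAAAGAAAAABAAEAAAAAAIAEAAATCwAAEwsAAAIAAAAAAAAA////AAAAAAAAAOAAAAAAAAD/AAAAACAAAAAAAAD/AAAAAAAAAAAAAAH/gAAAAOAAAAAAAAP/wAAAA/AAAAAAAAf/4AAHz/gAAAAAAB//8AAf//wAAAAAAB//8AA///wAAAAAAD//+AB///wAAAAAAD///AB///wAAAAAAD///AB///wAAAAAAD///AB///gAAAAAAD///AB///AAAAAAAH//+AB//+AAAAAAAH//8AB//gAAAAAAAH//wAA/8AAAAAAAAH//AAADAAAAAAAAAP/+AAAAAAAAAAAAAP/8AAAAAAAAAAAAAf/8AAAAAGAAAAAAAf/8AAAAAOAAAAAAA//4AAAAAPAAAAAAA//4AAAAAPgAAAAAB//4AAAAAfgAAAAAB//wAAAAAfgAAAAAD//AAAAAA/gAAAAAD/4AAAAAB/gAAAAAD/gAAAAAH/gAAAAAH+AAAAAAP/AAAAAAH8AAAAAA/+AAAAAAH4AAAAAD/8AAAAAAP4AAAAAP/wAAAAAAPwAAAAAP/gAAAAAAfgAAAAAP8AAAAAAA/gAAAAAHwAAAAAAA/gAAAAAAAAAAAAAB/gAAAAAAAAAAAAAD/gAAAAAAAAAAAAAD/AAAAAAAAAAAAAAB+AAAAAAAAAAAAAAAYAAAAAAAAAAAAAAAAAAAAAAAAAAAAAAAAAMAAAAAAAAAAAAAAA+AAAAAAAAAAOAAAD/AAAAAAAAAA+AAPP/AAAAAAAAAP8AAPn/gAAAAAAAB/8AADh/AAAAAAAAD/4AAAAAAAAAAAAAH/wAAAAAAAAAAAAAP/gAAAAAAAAAAAAAP/gAAAAAAAAAAAAAH/AAAAAAAAAAAAAAB+AAAAAAAAAAAAAAAAAAAAAAAAAAAAAAAAAAAAAAAAAAAAAAAAAAAAAAAAAAAAAAAAAAAAAAAAAAAAAAAAAAAA8AAAAAAAAAAPAAAD8AAAAAAAAAAfgAAH8AAAAAAAAAA/gAAH8AAAAAAAAAAfgAAP8AAAAAAAAAEAAAAH8AAAAAAAAAOAAAAD4AAAAAAAAAOAAAAAAAAAAAAAAAGAAAAAAAAAAAAAAAAAAAAAAAAAAAAAAAAAAAAAAAAAAAAAAAAAcAAAAAAAAAAAAAAAeAAAAAAAAAAAAAAAeAAAAAAAAAAAAAAAMAAAAAAAAAAAAAIAAAAAAAAAAAAAAAcAAAAAAAAAAAAAAAcAAAAAAAAAAAAAAAcAAAAAAAAAAAAAAAAAAAAAAAAAAAAAAAAAAAAAAAAAAAAAAAAAAAAAAAAAAAAAAAAAAAAAAAAAAAAAAAAAAAAAAAAAAAAAAAAAAAAAAAAAAAAAAAAAAAAAAAAAAAAAAAAAAAAAAAAAAAAAAAAAAAAAAAAAAAAAAAAAAAAAAAAAAAAAAAAAAAAAAAAAAAAAAAAAAAAAAAAAAAAAAAAAAAAAAAAAAAAAAAAAAAAAAAAAAAAAAAAAAAAAAAAAAAAAAAAAAAAAAAAAAAAAAAAAAAAAAAAAAAAAAAAAAAAAAAAAAAAAAAAAAAAAAAAAAAAAAAAAAAAAAAAAAA="/>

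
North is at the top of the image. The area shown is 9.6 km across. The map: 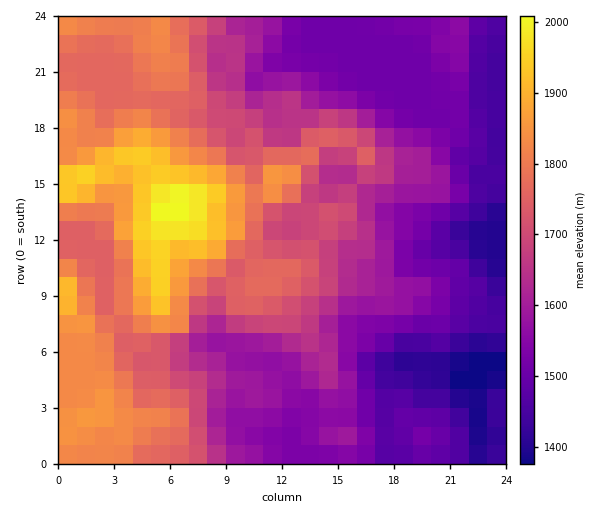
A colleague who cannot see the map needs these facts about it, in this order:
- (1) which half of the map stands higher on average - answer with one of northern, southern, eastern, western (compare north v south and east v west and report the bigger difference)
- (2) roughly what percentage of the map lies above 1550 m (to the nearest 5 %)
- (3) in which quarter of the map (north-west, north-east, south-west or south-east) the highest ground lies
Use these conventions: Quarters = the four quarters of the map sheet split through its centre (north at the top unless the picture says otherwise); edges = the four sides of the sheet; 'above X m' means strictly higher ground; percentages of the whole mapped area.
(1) On average the western half of the map is the higher ground.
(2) Roughly 70 % of the ground is higher than 1550 m.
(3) Look to the north-west quarter for the highest ground.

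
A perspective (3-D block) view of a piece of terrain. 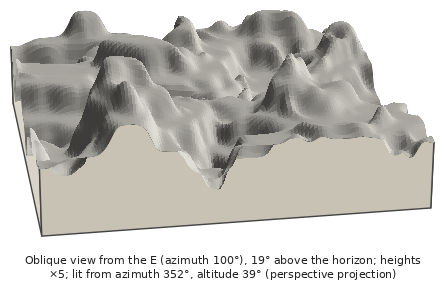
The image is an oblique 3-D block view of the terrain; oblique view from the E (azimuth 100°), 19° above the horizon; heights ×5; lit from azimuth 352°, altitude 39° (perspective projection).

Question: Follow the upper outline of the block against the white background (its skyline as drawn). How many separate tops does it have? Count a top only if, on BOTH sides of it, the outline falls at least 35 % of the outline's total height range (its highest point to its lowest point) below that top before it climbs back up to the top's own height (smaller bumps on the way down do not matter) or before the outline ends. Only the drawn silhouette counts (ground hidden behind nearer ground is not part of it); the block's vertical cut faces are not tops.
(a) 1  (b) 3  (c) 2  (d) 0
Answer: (d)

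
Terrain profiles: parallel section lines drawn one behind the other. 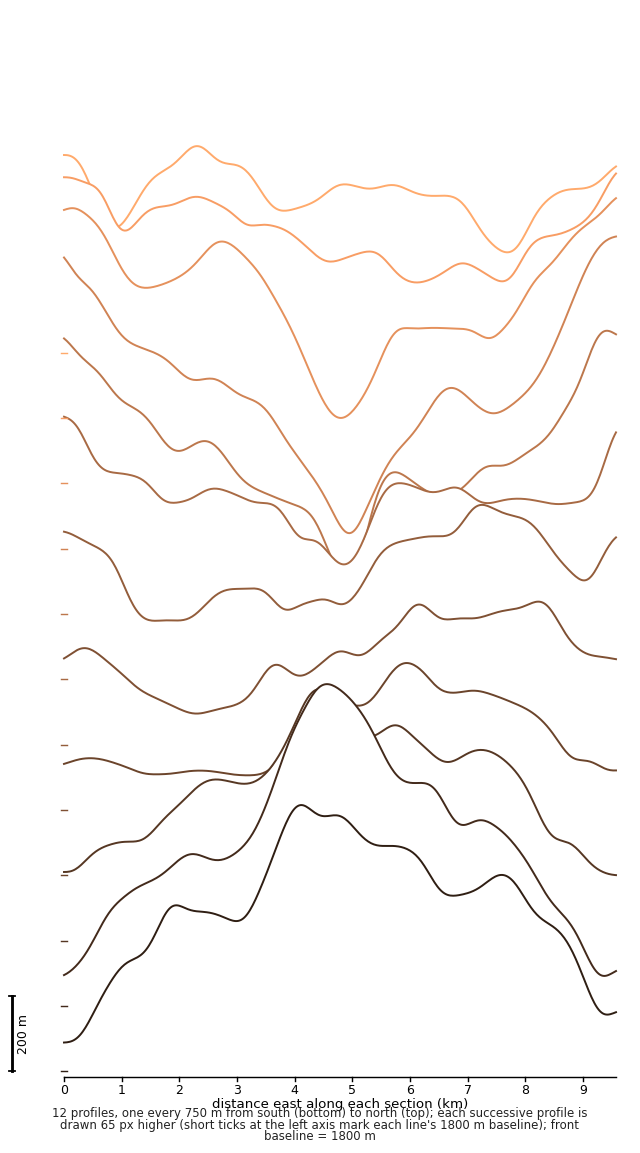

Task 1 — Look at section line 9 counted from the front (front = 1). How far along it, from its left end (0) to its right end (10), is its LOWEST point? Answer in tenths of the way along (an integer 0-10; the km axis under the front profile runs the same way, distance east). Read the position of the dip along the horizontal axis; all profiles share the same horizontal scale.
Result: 5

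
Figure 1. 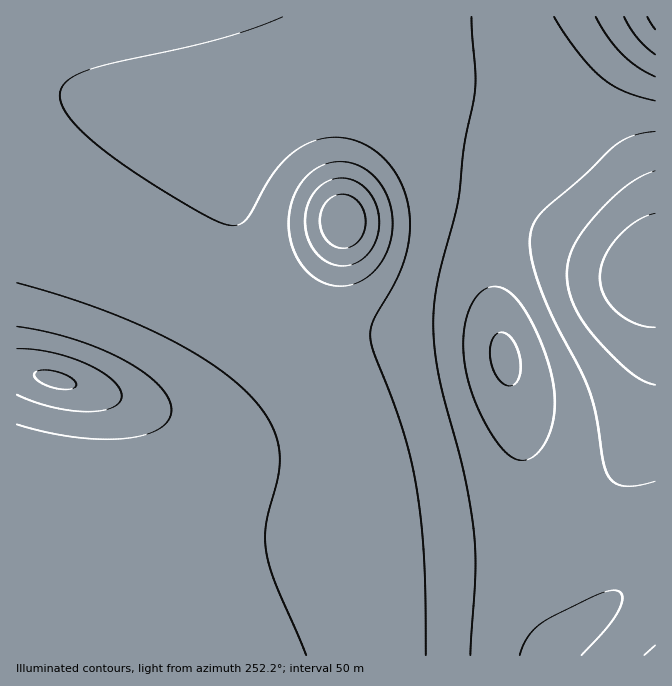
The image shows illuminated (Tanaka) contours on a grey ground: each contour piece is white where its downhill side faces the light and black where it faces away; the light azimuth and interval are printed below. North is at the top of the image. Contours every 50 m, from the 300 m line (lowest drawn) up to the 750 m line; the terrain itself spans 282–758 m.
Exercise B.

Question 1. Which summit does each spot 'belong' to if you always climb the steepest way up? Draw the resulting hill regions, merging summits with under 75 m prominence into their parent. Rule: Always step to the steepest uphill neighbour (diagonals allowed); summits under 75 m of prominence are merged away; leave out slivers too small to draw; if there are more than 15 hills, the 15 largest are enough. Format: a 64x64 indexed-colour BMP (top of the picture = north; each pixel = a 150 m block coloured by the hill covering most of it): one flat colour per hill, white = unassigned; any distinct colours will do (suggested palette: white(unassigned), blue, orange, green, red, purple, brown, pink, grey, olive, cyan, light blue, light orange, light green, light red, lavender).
<image width="64" height="64" href="data:image/bmp;base64,Qk12CAAAAAAAAHYAAAAoAAAAQAAAAEAAAAABAAQAAAAAAAAIAAATCwAAEwsAABAAAAAAAAAA////ALR3HwAOf/8ALKAsACgn1gC9Z5QAS1aMAMJ34wB/f38AIr28AM++FwDox64AeLv/AIrfmACWmP8A1bDFABERERERERERERERERERERERERERERERERERERERERERERERERERERERERERERERERERERERERERERERERERERERERERERERERERERERERERERERERERERERERESERERERERERERERERERERERERERERERERERERERERESIiERERERERERERERERERERERERERERERERERERERERIiIhERERERERERERERERERERERERERERERERERERERIiIiIREREREREREREREREREREREREREREREREREREREiIiIiEREREREREREREREREREREREREREREREREREREiIiIiIhERERERERERERERERERERERERERERERERERESIiIiIiIhERERERERERERERERERERERERERERERERERIiIiIiIiERERERERERERERERERERERERERERERERERIiIiIiIiIREREREREREREREREREREREREREREREREREiIiIiIiIhERERERERERERERERERERERERERERERERESIiIiIiIiERERERERERERERERERERERERERERERERERIiIiIiIiIREREREREREREREREREREREREREREREREREiIiIiIiIhERERERERERERERERERERERERERERERERESIiIiIiIiERERERERERERERERERERERERERERERERERIiIiIiIiIREREREREREREREREREREREREREREREREREiIiIiIiIhERERERERERERERERERERERERERERERERESIiIiIiIiERERERERERERERERERERERERERERERERERIiIiIiIiIREREREREREREREREREREREREREREREREREiIiIiIiIhERERERERERERERERERERERERERERERERESIiIiIiIiERERERERERERERERERERERERERERERERESIiIiIiIiIRERERERERERERERERERERERERERERERERIiIiIiIiIhEREREREREREREREREREREREREREREREREiIiIiIiIiERERERERERERERERERERERERERERERERESIiIiIiIiIRERERERERERERERERERERERERERERERERIiIiIiIiIhERERERERERERERERERERERERERERERERIiIiIiIiIiEREREREREREREREREREREREREREREREREiIiIiIiIiIRERERERERERERERERERERERERERERERESIiIiIiIiIhERERERERERERERERERERERERERERERERIiIiIiIiIiERERERERERERERERERERERERERERERERIiIiIiIiIiIRERERERERERERERERERETMzMzMxERMzMiIiIiIiIiIhEREREREREREREREREREzMzMzMzMzMzMyIiIiIiIiIiERERERERERERERERERMzMzMzMzMzMzMzIiIiIiIiIiIRERERERERERERERERMzMzMzMzMzMzMzMiIiIiIiIiIhERERERERERERERERMzMzMzMzMzMzMzMyIiIiIiIiIiERERERERERERERERMzMzMzMzMzMzMzMzIiIiIiIiIiIREREREREREREREREzMzMzMzMzMzMzMzMiIiIiIiIiIhEREREREREREREREzMzMzMzMzMzMzMzMyIiIiIiIiIiERERERERERERERETMzMzMzMzMzMzMzMzIiIiIiIiIiIRERERERERERERETMzMzMzMzMzMzMzMzMiIiIiIiIiIhERERERERERERERMzMzMzMzMzMzMzMzMyIiIiIiIiIiEREREREREREREREzMzMzMzMzMzMzMzMzIiIiIiIiIiIRERERERERERERETMzMzMzMzMzMzMzMzMyIiIiIiIiIhERERERERERERERMzMzMzMzMzMzMzMzMzIiIiIiIiIiEREREREREREREREzMzMzMzMzMzMzMzMzMyIiIiIiIiIRERERERERERERETMzMzMzMzMzMzMzMzMzIiIiIiIiIhERERERERERERERMzMzMzMzMzMzMzMzMzMyIiIiIiIiEREREREREREREREzMzMzMzMzMzMzMzMzMzMiIiIiIiIRERERERERERERERMzMzMzMzMzMzMzMzMzMzIiIiIiIhEREREREREREREREzMzMzMzMzMzMzMzMzMzMyIiIiIiERERERERERERERERMzMzMzMzMzMzMzMzMzMREiIiIiIRERERERERERERERETMzMzMzMzMzMzMzMzERERIiIiIhEREREREREREREREREzMzMzMzMzMzMzMxEREREiIiIiEREREREREREREREREREzMzMzMzMzMxERERERERIiIiIRERERERERERERERERERERMzMxERERERERERERESIiIhERERERERERERERERERERERERERERERERERERERIiIiERERERERERERERERERERERERERERERERERERERESIiIREREREREREREREREREREREREREREREREREREREREiIhERERERERERERERERERERERERERERERERERERERERIiERERERERERERERERERERERERERERERERERERERERESIREREREREREREREREREREREREREREREREREREREREREhERERERERERERERERERERERERERERERERERERERERER"/>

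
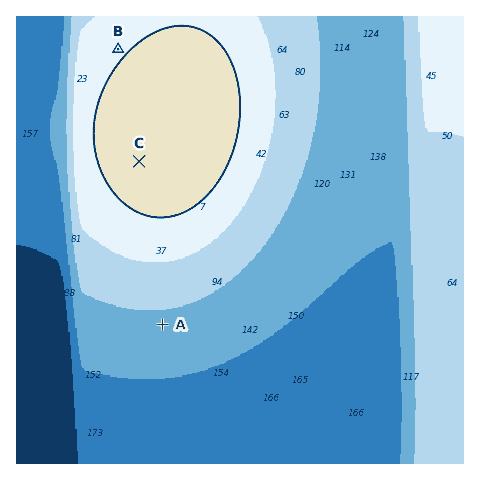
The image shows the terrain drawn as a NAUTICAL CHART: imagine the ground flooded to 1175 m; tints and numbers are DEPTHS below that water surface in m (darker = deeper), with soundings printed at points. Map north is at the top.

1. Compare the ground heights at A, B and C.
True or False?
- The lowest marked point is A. True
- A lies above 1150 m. False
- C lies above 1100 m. True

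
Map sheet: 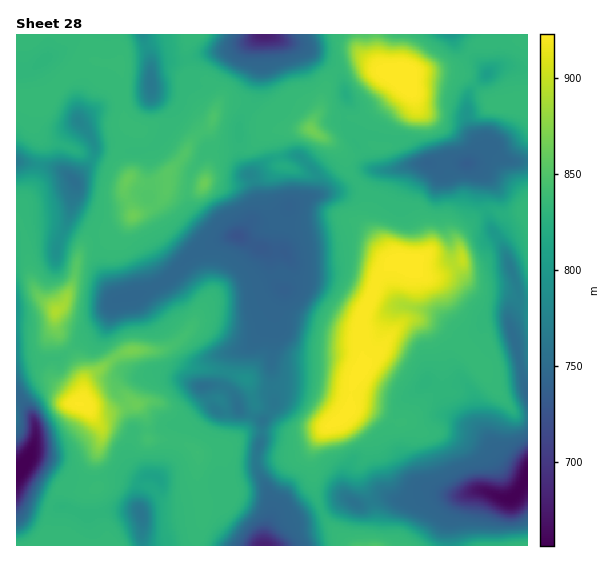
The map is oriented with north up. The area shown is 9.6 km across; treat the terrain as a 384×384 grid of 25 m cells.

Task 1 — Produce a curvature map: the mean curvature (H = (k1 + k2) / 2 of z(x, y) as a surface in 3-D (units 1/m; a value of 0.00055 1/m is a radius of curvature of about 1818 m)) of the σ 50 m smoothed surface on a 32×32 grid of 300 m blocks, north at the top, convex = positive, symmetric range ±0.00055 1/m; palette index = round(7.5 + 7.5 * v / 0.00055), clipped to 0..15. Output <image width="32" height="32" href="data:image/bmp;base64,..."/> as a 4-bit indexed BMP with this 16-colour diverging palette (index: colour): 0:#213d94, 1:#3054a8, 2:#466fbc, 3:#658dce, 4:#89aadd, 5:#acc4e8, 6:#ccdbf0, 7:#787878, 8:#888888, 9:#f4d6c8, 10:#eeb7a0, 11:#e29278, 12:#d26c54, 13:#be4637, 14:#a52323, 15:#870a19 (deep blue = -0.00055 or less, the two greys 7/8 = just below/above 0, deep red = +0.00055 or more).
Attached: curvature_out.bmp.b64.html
<image width="32" height="32" href="data:image/bmp;base64,Qk12AgAAAAAAAHYAAAAoAAAAIAAAACAAAAABAAQAAAAAAAACAAATCwAAEwsAABAAAAAAAAAAlD0hAKhUMAC8b0YAzo1lAN2qiQDoxKwA8NvMAHh4eACIiIgAyNb0AKC37gB4kuIAVGzSADdGvgAjI6UAGQqHAMmIeLJ4icVgeV13eLtGmrwtiHiyWYidN6VeuZqEV3h1bYd4gHmIi9NiyRBjR5aHAEroiLiniHjwKMcYVmeEAFIG6WaGRoh5cOqKjHg1aqviEFqJaIh4elXXZGirplZ4tmCofTeYiIugxbpieJzYhXugtp1Vd4uqsdj97DeIpkVrIf/Zioi4A2cmXZ2ViHl33xycxmmJkZSWZGiqg3eJiuGLWdVleTV613SGubNnh4jgyFVrh2iFZ3dmlbirN4eI4MiGZq2qq2RXVba4jUR4ioDHtqS7l5nXZ3LGyYuoZ3whlvigImyouEd0tqt1iFZ8BKutoGZFnMlIditNpWl4W1LYTJIzVEr3aHcnWLiauZlhqQ2K2XRVRYiHSYTIiImqBpoMiIrKJol2Z0mU7M27aQqKR6d2fJJ0aIg6lagWWWR5iYHHjIfHF3eHT5dVZniXqZqBiId5fJRGZjeYiJybm3q7ckq4iW2tiGRjery4BWNrZjI7imp3iAffWacAE2ZWZFqeiHZmtnm4YGiIvZEVaFO5mSqId4h3iJnMd3d6yDMaiJE7iah3pnh3xXhkrYl3uoikZ5oah5eIh3h2OM1ITJiIiJiZCJeKu8qIQ6ydSGmYd4iHiwyZ2zBayjvYjYaRh4d4iIsaiSKLlQtOzOpYiHiIh4eYaZtEEQUcapRVp8qZ"/>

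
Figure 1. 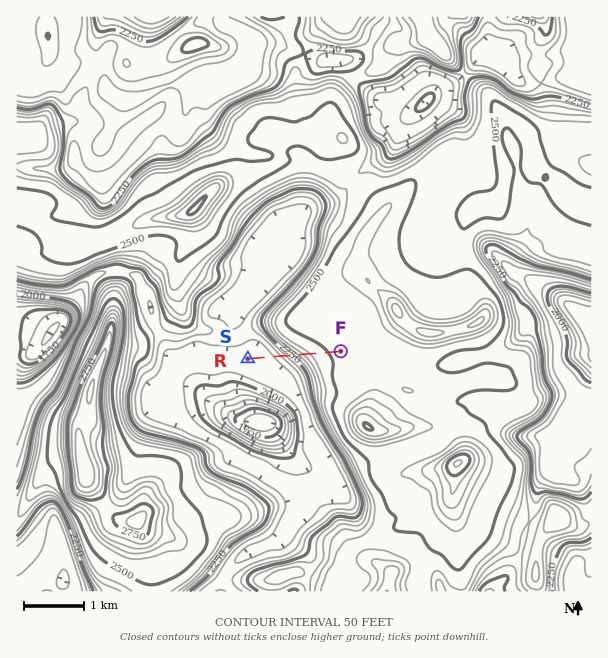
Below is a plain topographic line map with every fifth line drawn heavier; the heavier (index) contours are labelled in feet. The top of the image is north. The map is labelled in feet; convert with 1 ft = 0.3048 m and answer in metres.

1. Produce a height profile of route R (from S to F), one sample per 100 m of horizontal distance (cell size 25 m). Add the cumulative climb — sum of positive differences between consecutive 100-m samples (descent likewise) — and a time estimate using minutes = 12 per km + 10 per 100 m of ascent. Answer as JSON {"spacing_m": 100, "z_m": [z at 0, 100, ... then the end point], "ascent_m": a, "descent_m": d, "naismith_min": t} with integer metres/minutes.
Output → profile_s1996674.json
{"spacing_m": 100, "z_m": [633, 633, 633, 634, 638, 647, 663, 684, 707, 727, 742, 752, 759, 761, 763, 763, 764], "ascent_m": 131, "descent_m": 0, "naismith_min": 32}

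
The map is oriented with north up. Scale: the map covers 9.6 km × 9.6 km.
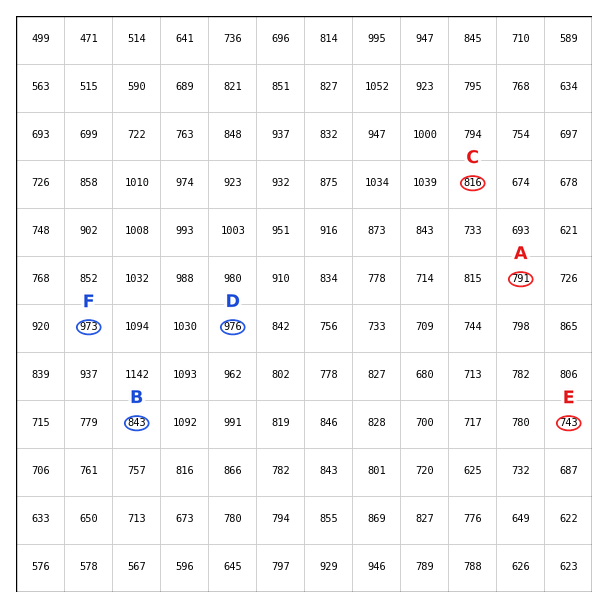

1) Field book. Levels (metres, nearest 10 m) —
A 790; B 840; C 820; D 980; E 740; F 970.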